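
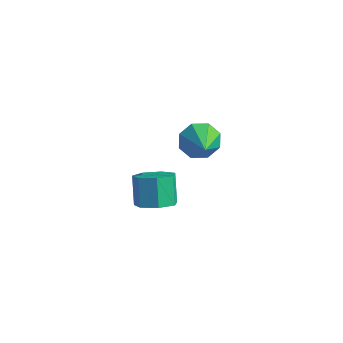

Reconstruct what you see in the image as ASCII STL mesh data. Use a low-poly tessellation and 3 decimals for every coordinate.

solid 
facet normal -0.602 0.630 -0.491
outer loop
vertex 0.558 1.331 3.473
vertex -0.016 0.59 3.225
vertex 0.022 1.208 3.972
endloop
endfacet
facet normal 0.588 0.366 0.722
outer loop
vertex 0.558 1.331 3.473
vertex 0.022 1.208 3.972
vertex 0.976 -0.45 4.035
endloop
endfacet
facet normal -0.602 0.630 -0.491
outer loop
vertex 0.022 1.208 3.972
vertex -0.016 0.59 3.225
vertex -0.537 0.722 4.033
endloop
endfacet
facet normal 0.051 0.067 0.996
outer loop
vertex 0.022 1.208 3.972
vertex -0.537 0.722 4.033
vertex 0.976 -0.45 4.035
endloop
endfacet
facet normal -0.601 0.630 -0.491
outer loop
vertex -0.537 0.722 4.033
vertex -0.016 0.59 3.225
vertex -0.79 0.159 3.62
endloop
endfacet
facet normal -0.348 -0.448 0.824
outer loop
vertex -0.537 0.722 4.033
vertex -0.79 0.159 3.62
vertex 0.976 -0.45 4.035
endloop
endfacet
facet normal -0.601 0.630 -0.491
outer loop
vertex -0.79 0.159 3.62
vertex -0.016 0.59 3.225
vertex -0.59 -0.152 2.976
endloop
endfacet
facet normal -0.374 -0.875 0.307
outer loop
vertex -0.79 0.159 3.62
vertex -0.59 -0.152 2.976
vertex 0.976 -0.45 4.035
endloop
endfacet
facet normal -0.602 0.630 -0.491
outer loop
vertex -0.59 -0.152 2.976
vertex -0.016 0.59 3.225
vertex -0.054 -0.028 2.478
endloop
endfacet
facet normal -0.012 -0.967 -0.254
outer loop
vertex -0.59 -0.152 2.976
vertex -0.054 -0.028 2.478
vertex 0.976 -0.45 4.035
endloop
endfacet
facet normal -0.601 0.630 -0.491
outer loop
vertex -0.054 -0.028 2.478
vertex -0.016 0.59 3.225
vertex 0.504 0.457 2.417
endloop
endfacet
facet normal 0.524 -0.669 -0.528
outer loop
vertex -0.054 -0.028 2.478
vertex 0.504 0.457 2.417
vertex 0.976 -0.45 4.035
endloop
endfacet
facet normal -0.602 0.630 -0.491
outer loop
vertex 0.504 0.457 2.417
vertex -0.016 0.59 3.225
vertex 0.758 1.021 2.829
endloop
endfacet
facet normal 0.922 -0.155 -0.356
outer loop
vertex 0.504 0.457 2.417
vertex 0.758 1.021 2.829
vertex 0.976 -0.45 4.035
endloop
endfacet
facet normal -0.602 0.630 -0.490
outer loop
vertex 0.758 1.021 2.829
vertex -0.016 0.59 3.225
vertex 0.558 1.331 3.473
endloop
endfacet
facet normal 0.948 0.274 0.163
outer loop
vertex 0.758 1.021 2.829
vertex 0.558 1.331 3.473
vertex 0.976 -0.45 4.035
endloop
endfacet
facet normal 0.392 -0.465 -0.794
outer loop
vertex -1.639 1.207 -3.01
vertex -2.242 0.414 -2.843
vertex -2.418 1.232 -3.409
endloop
endfacet
facet normal 0.235 0.885 -0.403
outer loop
vertex -1.639 1.207 -3.01
vertex -2.418 1.232 -3.409
vertex -2.254 1.938 -1.764
endloop
endfacet
facet normal 0.235 0.884 -0.403
outer loop
vertex -2.254 1.938 -1.764
vertex -2.418 1.232 -3.409
vertex -3.034 1.963 -2.164
endloop
endfacet
facet normal -0.392 0.466 0.793
outer loop
vertex -2.254 1.938 -1.764
vertex -3.034 1.963 -2.164
vertex -2.858 1.146 -1.597
endloop
endfacet
facet normal 0.393 -0.465 -0.794
outer loop
vertex -2.418 1.232 -3.409
vertex -2.242 0.414 -2.843
vertex -3.065 0.641 -3.383
endloop
endfacet
facet normal -0.549 0.574 -0.608
outer loop
vertex -2.418 1.232 -3.409
vertex -3.065 0.641 -3.383
vertex -3.034 1.963 -2.164
endloop
endfacet
facet normal -0.549 0.573 -0.608
outer loop
vertex -3.034 1.963 -2.164
vertex -3.065 0.641 -3.383
vertex -3.681 1.372 -2.137
endloop
endfacet
facet normal -0.392 0.466 0.793
outer loop
vertex -3.034 1.963 -2.164
vertex -3.681 1.372 -2.137
vertex -2.858 1.146 -1.597
endloop
endfacet
facet normal 0.392 -0.466 -0.793
outer loop
vertex -3.065 0.641 -3.383
vertex -2.242 0.414 -2.843
vertex -3.092 -0.12 -2.949
endloop
endfacet
facet normal -0.919 -0.170 -0.355
outer loop
vertex -3.065 0.641 -3.383
vertex -3.092 -0.12 -2.949
vertex -3.681 1.372 -2.137
endloop
endfacet
facet normal -0.919 -0.170 -0.355
outer loop
vertex -3.681 1.372 -2.137
vertex -3.092 -0.12 -2.949
vertex -3.708 0.611 -1.704
endloop
endfacet
facet normal -0.393 0.465 0.793
outer loop
vertex -3.681 1.372 -2.137
vertex -3.708 0.611 -1.704
vertex -2.858 1.146 -1.597
endloop
endfacet
facet normal 0.392 -0.466 -0.794
outer loop
vertex -3.092 -0.12 -2.949
vertex -2.242 0.414 -2.843
vertex -2.479 -0.479 -2.436
endloop
endfacet
facet normal -0.598 -0.785 0.165
outer loop
vertex -3.092 -0.12 -2.949
vertex -2.479 -0.479 -2.436
vertex -3.708 0.611 -1.704
endloop
endfacet
facet normal -0.598 -0.785 0.165
outer loop
vertex -3.708 0.611 -1.704
vertex -2.479 -0.479 -2.436
vertex -3.095 0.252 -1.19
endloop
endfacet
facet normal -0.393 0.465 0.793
outer loop
vertex -3.708 0.611 -1.704
vertex -3.095 0.252 -1.19
vertex -2.858 1.146 -1.597
endloop
endfacet
facet normal 0.392 -0.466 -0.793
outer loop
vertex -2.479 -0.479 -2.436
vertex -2.242 0.414 -2.843
vertex -1.688 -0.165 -2.229
endloop
endfacet
facet normal 0.174 -0.809 0.561
outer loop
vertex -2.479 -0.479 -2.436
vertex -1.688 -0.165 -2.229
vertex -3.095 0.252 -1.19
endloop
endfacet
facet normal 0.174 -0.809 0.561
outer loop
vertex -3.095 0.252 -1.19
vertex -1.688 -0.165 -2.229
vertex -2.303 0.566 -0.983
endloop
endfacet
facet normal -0.392 0.465 0.794
outer loop
vertex -3.095 0.252 -1.19
vertex -2.303 0.566 -0.983
vertex -2.858 1.146 -1.597
endloop
endfacet
facet normal 0.393 -0.465 -0.793
outer loop
vertex -1.688 -0.165 -2.229
vertex -2.242 0.414 -2.843
vertex -1.314 0.585 -2.484
endloop
endfacet
facet normal 0.815 -0.225 0.534
outer loop
vertex -1.688 -0.165 -2.229
vertex -1.314 0.585 -2.484
vertex -2.303 0.566 -0.983
endloop
endfacet
facet normal 0.815 -0.224 0.534
outer loop
vertex -2.303 0.566 -0.983
vertex -1.314 0.585 -2.484
vertex -1.929 1.316 -1.239
endloop
endfacet
facet normal -0.391 0.466 0.794
outer loop
vertex -2.303 0.566 -0.983
vertex -1.929 1.316 -1.239
vertex -2.858 1.146 -1.597
endloop
endfacet
facet normal 0.393 -0.466 -0.793
outer loop
vertex -1.314 0.585 -2.484
vertex -2.242 0.414 -2.843
vertex -1.639 1.207 -3.01
endloop
endfacet
facet normal 0.842 0.529 0.105
outer loop
vertex -1.314 0.585 -2.484
vertex -1.639 1.207 -3.01
vertex -1.929 1.316 -1.239
endloop
endfacet
facet normal 0.842 0.529 0.105
outer loop
vertex -1.929 1.316 -1.239
vertex -1.639 1.207 -3.01
vertex -2.254 1.938 -1.764
endloop
endfacet
facet normal -0.391 0.466 0.794
outer loop
vertex -1.929 1.316 -1.239
vertex -2.254 1.938 -1.764
vertex -2.858 1.146 -1.597
endloop
endfacet

endsolid


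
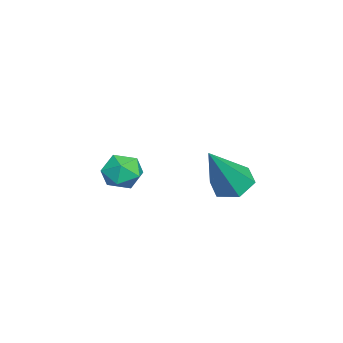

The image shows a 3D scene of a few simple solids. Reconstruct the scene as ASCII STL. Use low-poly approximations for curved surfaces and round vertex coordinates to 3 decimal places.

solid 
facet normal -0.567 0.113 0.816
outer loop
vertex -0.849 -0.833 -2.645
vertex -0.376 -1.136 -2.274
vertex -0.362 -0.469 -2.357
endloop
endfacet
facet normal -0.685 0.640 0.349
outer loop
vertex -0.849 -0.833 -2.645
vertex -0.362 -0.469 -2.357
vertex -0.556 -0.333 -2.987
endloop
endfacet
facet normal -0.900 0.345 -0.267
outer loop
vertex -0.849 -0.833 -2.645
vertex -0.556 -0.333 -2.987
vertex -0.689 -0.917 -3.294
endloop
endfacet
facet normal -0.914 -0.363 -0.178
outer loop
vertex -0.849 -0.833 -2.645
vertex -0.689 -0.917 -3.294
vertex -0.578 -1.413 -2.853
endloop
endfacet
facet normal -0.709 -0.507 0.490
outer loop
vertex -0.849 -0.833 -2.645
vertex -0.578 -1.413 -2.853
vertex -0.376 -1.136 -2.274
endloop
endfacet
facet normal -0.065 0.971 0.230
outer loop
vertex -0.556 -0.333 -2.987
vertex -0.362 -0.469 -2.357
vertex 0.098 -0.327 -2.827
endloop
endfacet
facet normal 0.124 0.120 0.985
outer loop
vertex -0.362 -0.469 -2.357
vertex -0.376 -1.136 -2.274
vertex 0.209 -0.823 -2.386
endloop
endfacet
facet normal -0.104 -0.883 0.459
outer loop
vertex -0.376 -1.136 -2.274
vertex -0.578 -1.413 -2.853
vertex 0.076 -1.407 -2.693
endloop
endfacet
facet normal -0.435 -0.651 -0.622
outer loop
vertex -0.578 -1.413 -2.853
vertex -0.689 -0.917 -3.294
vertex -0.118 -1.271 -3.323
endloop
endfacet
facet normal -0.412 0.496 -0.765
outer loop
vertex -0.689 -0.917 -3.294
vertex -0.556 -0.333 -2.987
vertex -0.104 -0.604 -3.406
endloop
endfacet
facet normal 0.914 0.363 0.178
outer loop
vertex 0.369 -0.907 -3.035
vertex 0.098 -0.327 -2.827
vertex 0.209 -0.823 -2.386
endloop
endfacet
facet normal 0.900 -0.345 0.267
outer loop
vertex 0.369 -0.907 -3.035
vertex 0.209 -0.823 -2.386
vertex 0.076 -1.407 -2.693
endloop
endfacet
facet normal 0.685 -0.640 -0.349
outer loop
vertex 0.369 -0.907 -3.035
vertex 0.076 -1.407 -2.693
vertex -0.118 -1.271 -3.323
endloop
endfacet
facet normal 0.567 -0.113 -0.816
outer loop
vertex 0.369 -0.907 -3.035
vertex -0.118 -1.271 -3.323
vertex -0.104 -0.604 -3.406
endloop
endfacet
facet normal 0.709 0.507 -0.490
outer loop
vertex 0.369 -0.907 -3.035
vertex -0.104 -0.604 -3.406
vertex 0.098 -0.327 -2.827
endloop
endfacet
facet normal 0.435 0.651 0.622
outer loop
vertex 0.209 -0.823 -2.386
vertex 0.098 -0.327 -2.827
vertex -0.362 -0.469 -2.357
endloop
endfacet
facet normal 0.412 -0.496 0.765
outer loop
vertex 0.076 -1.407 -2.693
vertex 0.209 -0.823 -2.386
vertex -0.376 -1.136 -2.274
endloop
endfacet
facet normal 0.065 -0.971 -0.230
outer loop
vertex -0.118 -1.271 -3.323
vertex 0.076 -1.407 -2.693
vertex -0.578 -1.413 -2.853
endloop
endfacet
facet normal -0.124 -0.120 -0.985
outer loop
vertex -0.104 -0.604 -3.406
vertex -0.118 -1.271 -3.323
vertex -0.689 -0.917 -3.294
endloop
endfacet
facet normal 0.104 0.883 -0.459
outer loop
vertex 0.098 -0.327 -2.827
vertex -0.104 -0.604 -3.406
vertex -0.556 -0.333 -2.987
endloop
endfacet
facet normal -0.507 0.291 -0.812
outer loop
vertex 2.582 2.662 -2.15
vertex 2.044 2.422 -1.9
vertex 2.207 3.03 -1.784
endloop
endfacet
facet normal 0.754 0.645 0.123
outer loop
vertex 2.582 2.662 -2.15
vertex 2.207 3.03 -1.784
vertex 2.956 1.898 -0.44
endloop
endfacet
facet normal -0.507 0.291 -0.812
outer loop
vertex 2.207 3.03 -1.784
vertex 2.044 2.422 -1.9
vertex 1.669 2.79 -1.534
endloop
endfacet
facet normal -0.033 0.755 0.654
outer loop
vertex 2.207 3.03 -1.784
vertex 1.669 2.79 -1.534
vertex 2.956 1.898 -0.44
endloop
endfacet
facet normal -0.506 0.291 -0.812
outer loop
vertex 1.669 2.79 -1.534
vertex 2.044 2.422 -1.9
vertex 1.505 2.182 -1.65
endloop
endfacet
facet normal -0.637 0.025 0.770
outer loop
vertex 1.669 2.79 -1.534
vertex 1.505 2.182 -1.65
vertex 2.956 1.898 -0.44
endloop
endfacet
facet normal -0.506 0.291 -0.812
outer loop
vertex 1.505 2.182 -1.65
vertex 2.044 2.422 -1.9
vertex 1.88 1.814 -2.016
endloop
endfacet
facet normal -0.455 -0.817 0.354
outer loop
vertex 1.505 2.182 -1.65
vertex 1.88 1.814 -2.016
vertex 2.956 1.898 -0.44
endloop
endfacet
facet normal -0.507 0.292 -0.811
outer loop
vertex 1.88 1.814 -2.016
vertex 2.044 2.422 -1.9
vertex 2.418 2.054 -2.266
endloop
endfacet
facet normal 0.331 -0.927 -0.177
outer loop
vertex 1.88 1.814 -2.016
vertex 2.418 2.054 -2.266
vertex 2.956 1.898 -0.44
endloop
endfacet
facet normal -0.507 0.292 -0.811
outer loop
vertex 2.418 2.054 -2.266
vertex 2.044 2.422 -1.9
vertex 2.582 2.662 -2.15
endloop
endfacet
facet normal 0.936 -0.197 -0.293
outer loop
vertex 2.418 2.054 -2.266
vertex 2.582 2.662 -2.15
vertex 2.956 1.898 -0.44
endloop
endfacet

endsolid


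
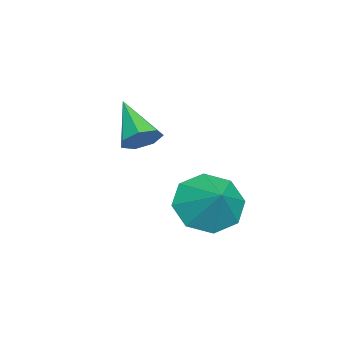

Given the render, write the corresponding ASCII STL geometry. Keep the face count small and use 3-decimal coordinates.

solid 
facet normal -0.647 -0.429 -0.631
outer loop
vertex 0.14 2.737 -1.001
vertex -0.575 3.131 -0.536
vertex -0.035 3.384 -1.262
endloop
endfacet
facet normal 0.966 0.192 -0.171
outer loop
vertex 0.14 2.737 -1.001
vertex -0.035 3.384 -1.262
vertex 0.175 3.629 0.196
endloop
endfacet
facet normal -0.647 -0.429 -0.631
outer loop
vertex -0.035 3.384 -1.262
vertex -0.575 3.131 -0.536
vertex -0.526 3.883 -1.098
endloop
endfacet
facet normal 0.660 0.720 -0.216
outer loop
vertex -0.035 3.384 -1.262
vertex -0.526 3.883 -1.098
vertex 0.175 3.629 0.196
endloop
endfacet
facet normal -0.647 -0.429 -0.630
outer loop
vertex -0.526 3.883 -1.098
vertex -0.575 3.131 -0.536
vertex -1.046 3.942 -0.604
endloop
endfacet
facet normal 0.194 0.977 0.087
outer loop
vertex -0.526 3.883 -1.098
vertex -1.046 3.942 -0.604
vertex 0.175 3.629 0.196
endloop
endfacet
facet normal -0.647 -0.429 -0.630
outer loop
vertex -1.046 3.942 -0.604
vertex -0.575 3.131 -0.536
vertex -1.29 3.526 -0.07
endloop
endfacet
facet normal -0.159 0.813 0.561
outer loop
vertex -1.046 3.942 -0.604
vertex -1.29 3.526 -0.07
vertex 0.175 3.629 0.196
endloop
endfacet
facet normal -0.647 -0.429 -0.630
outer loop
vertex -1.29 3.526 -0.07
vertex -0.575 3.131 -0.536
vertex -1.115 2.878 0.191
endloop
endfacet
facet normal -0.191 0.322 0.927
outer loop
vertex -1.29 3.526 -0.07
vertex -1.115 2.878 0.191
vertex 0.175 3.629 0.196
endloop
endfacet
facet normal -0.647 -0.429 -0.630
outer loop
vertex -1.115 2.878 0.191
vertex -0.575 3.131 -0.536
vertex -0.624 2.379 0.026
endloop
endfacet
facet normal 0.117 -0.207 0.971
outer loop
vertex -1.115 2.878 0.191
vertex -0.624 2.379 0.026
vertex 0.175 3.629 0.196
endloop
endfacet
facet normal -0.646 -0.429 -0.631
outer loop
vertex -0.624 2.379 0.026
vertex -0.575 3.131 -0.536
vertex -0.104 2.321 -0.467
endloop
endfacet
facet normal 0.582 -0.463 0.668
outer loop
vertex -0.624 2.379 0.026
vertex -0.104 2.321 -0.467
vertex 0.175 3.629 0.196
endloop
endfacet
facet normal -0.647 -0.430 -0.630
outer loop
vertex -0.104 2.321 -0.467
vertex -0.575 3.131 -0.536
vertex 0.14 2.737 -1.001
endloop
endfacet
facet normal 0.934 -0.298 0.195
outer loop
vertex -0.104 2.321 -0.467
vertex 0.14 2.737 -1.001
vertex 0.175 3.629 0.196
endloop
endfacet
facet normal 0.634 0.505 -0.586
outer loop
vertex -2.631 0.397 0.334
vertex -3.068 0.783 0.194
vertex -2.674 0.812 0.645
endloop
endfacet
facet normal 0.512 -0.480 0.712
outer loop
vertex -2.631 0.397 0.334
vertex -2.674 0.812 0.645
vertex -4.032 0.017 1.086
endloop
endfacet
facet normal 0.635 0.503 -0.587
outer loop
vertex -2.674 0.812 0.645
vertex -3.068 0.783 0.194
vertex -3.013 1.206 0.616
endloop
endfacet
facet normal 0.179 0.225 0.958
outer loop
vertex -2.674 0.812 0.645
vertex -3.013 1.206 0.616
vertex -4.032 0.017 1.086
endloop
endfacet
facet normal 0.633 0.504 -0.588
outer loop
vertex -3.013 1.206 0.616
vertex -3.068 0.783 0.194
vertex -3.394 1.281 0.27
endloop
endfacet
facet normal -0.448 0.633 0.631
outer loop
vertex -3.013 1.206 0.616
vertex -3.394 1.281 0.27
vertex -4.032 0.017 1.086
endloop
endfacet
facet normal 0.633 0.504 -0.587
outer loop
vertex -3.394 1.281 0.27
vertex -3.068 0.783 0.194
vertex -3.53 0.981 -0.134
endloop
endfacet
facet normal -0.898 0.439 -0.023
outer loop
vertex -3.394 1.281 0.27
vertex -3.53 0.981 -0.134
vertex -4.032 0.017 1.086
endloop
endfacet
facet normal 0.633 0.504 -0.587
outer loop
vertex -3.53 0.981 -0.134
vertex -3.068 0.783 0.194
vertex -3.318 0.532 -0.291
endloop
endfacet
facet normal -0.832 -0.214 -0.512
outer loop
vertex -3.53 0.981 -0.134
vertex -3.318 0.532 -0.291
vertex -4.032 0.017 1.086
endloop
endfacet
facet normal 0.634 0.503 -0.587
outer loop
vertex -3.318 0.532 -0.291
vertex -3.068 0.783 0.194
vertex -2.918 0.272 -0.082
endloop
endfacet
facet normal -0.298 -0.833 -0.466
outer loop
vertex -3.318 0.532 -0.291
vertex -2.918 0.272 -0.082
vertex -4.032 0.017 1.086
endloop
endfacet
facet normal 0.633 0.503 -0.588
outer loop
vertex -2.918 0.272 -0.082
vertex -3.068 0.783 0.194
vertex -2.631 0.397 0.334
endloop
endfacet
facet normal 0.300 -0.951 0.079
outer loop
vertex -2.918 0.272 -0.082
vertex -2.631 0.397 0.334
vertex -4.032 0.017 1.086
endloop
endfacet

endsolid


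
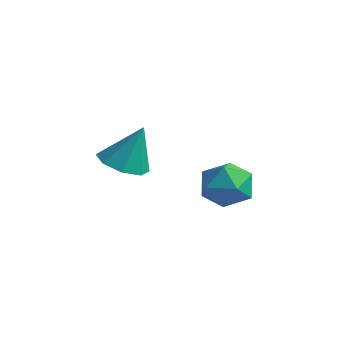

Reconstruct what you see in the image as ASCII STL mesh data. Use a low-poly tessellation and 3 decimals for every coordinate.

solid 
facet normal -0.258 -0.308 -0.916
outer loop
vertex 1.413 -1.602 -1.304
vertex 0.428 -1.529 -1.051
vertex 1.116 -0.896 -1.458
endloop
endfacet
facet normal 0.910 0.404 0.098
outer loop
vertex 1.413 -1.602 -1.304
vertex 1.116 -0.896 -1.458
vertex 0.912 -0.951 0.671
endloop
endfacet
facet normal -0.258 -0.308 -0.916
outer loop
vertex 1.116 -0.896 -1.458
vertex 0.428 -1.529 -1.051
vertex 0.415 -0.562 -1.373
endloop
endfacet
facet normal 0.436 0.898 0.065
outer loop
vertex 1.116 -0.896 -1.458
vertex 0.415 -0.562 -1.373
vertex 0.912 -0.951 0.671
endloop
endfacet
facet normal -0.259 -0.308 -0.915
outer loop
vertex 0.415 -0.562 -1.373
vertex 0.428 -1.529 -1.051
vertex -0.278 -0.794 -1.099
endloop
endfacet
facet normal -0.224 0.946 0.234
outer loop
vertex 0.415 -0.562 -1.373
vertex -0.278 -0.794 -1.099
vertex 0.912 -0.951 0.671
endloop
endfacet
facet normal -0.258 -0.308 -0.916
outer loop
vertex -0.278 -0.794 -1.099
vertex 0.428 -1.529 -1.051
vertex -0.558 -1.457 -0.797
endloop
endfacet
facet normal -0.686 0.521 0.508
outer loop
vertex -0.278 -0.794 -1.099
vertex -0.558 -1.457 -0.797
vertex 0.912 -0.951 0.671
endloop
endfacet
facet normal -0.258 -0.307 -0.916
outer loop
vertex -0.558 -1.457 -0.797
vertex 0.428 -1.529 -1.051
vertex -0.261 -2.163 -0.644
endloop
endfacet
facet normal -0.678 -0.129 0.723
outer loop
vertex -0.558 -1.457 -0.797
vertex -0.261 -2.163 -0.644
vertex 0.912 -0.951 0.671
endloop
endfacet
facet normal -0.258 -0.308 -0.916
outer loop
vertex -0.261 -2.163 -0.644
vertex 0.428 -1.529 -1.051
vertex 0.44 -2.497 -0.729
endloop
endfacet
facet normal -0.205 -0.622 0.756
outer loop
vertex -0.261 -2.163 -0.644
vertex 0.44 -2.497 -0.729
vertex 0.912 -0.951 0.671
endloop
endfacet
facet normal -0.258 -0.308 -0.916
outer loop
vertex 0.44 -2.497 -0.729
vertex 0.428 -1.529 -1.051
vertex 1.133 -2.265 -1.002
endloop
endfacet
facet normal 0.455 -0.670 0.586
outer loop
vertex 0.44 -2.497 -0.729
vertex 1.133 -2.265 -1.002
vertex 0.912 -0.951 0.671
endloop
endfacet
facet normal -0.258 -0.308 -0.916
outer loop
vertex 1.133 -2.265 -1.002
vertex 0.428 -1.529 -1.051
vertex 1.413 -1.602 -1.304
endloop
endfacet
facet normal 0.918 -0.245 0.313
outer loop
vertex 1.133 -2.265 -1.002
vertex 1.413 -1.602 -1.304
vertex 0.912 -0.951 0.671
endloop
endfacet
facet normal 0.106 0.903 0.417
outer loop
vertex 1.82 3.493 -3.407
vertex 1.314 3.112 -2.452
vertex 2.451 3.032 -2.569
endloop
endfacet
facet normal 0.631 0.774 -0.049
outer loop
vertex 1.82 3.493 -3.407
vertex 2.451 3.032 -2.569
vertex 2.678 2.777 -3.663
endloop
endfacet
facet normal 0.334 0.646 -0.686
outer loop
vertex 1.82 3.493 -3.407
vertex 2.678 2.777 -3.663
vertex 1.681 2.699 -4.222
endloop
endfacet
facet normal -0.374 0.695 -0.614
outer loop
vertex 1.82 3.493 -3.407
vertex 1.681 2.699 -4.222
vertex 0.838 2.906 -3.474
endloop
endfacet
facet normal -0.515 0.854 0.068
outer loop
vertex 1.82 3.493 -3.407
vertex 0.838 2.906 -3.474
vertex 1.314 3.112 -2.452
endloop
endfacet
facet normal 0.970 0.182 0.159
outer loop
vertex 2.678 2.777 -3.663
vertex 2.451 3.032 -2.569
vertex 2.702 1.954 -2.866
endloop
endfacet
facet normal 0.121 0.390 0.913
outer loop
vertex 2.451 3.032 -2.569
vertex 1.314 3.112 -2.452
vertex 1.859 2.161 -2.118
endloop
endfacet
facet normal -0.884 0.312 0.349
outer loop
vertex 1.314 3.112 -2.452
vertex 0.838 2.906 -3.474
vertex 0.862 2.083 -2.677
endloop
endfacet
facet normal -0.655 0.055 -0.754
outer loop
vertex 0.838 2.906 -3.474
vertex 1.681 2.699 -4.222
vertex 1.089 1.828 -3.771
endloop
endfacet
facet normal 0.490 -0.025 -0.871
outer loop
vertex 1.681 2.699 -4.222
vertex 2.678 2.777 -3.663
vertex 2.226 1.748 -3.888
endloop
endfacet
facet normal 0.374 -0.695 0.614
outer loop
vertex 1.72 1.367 -2.933
vertex 2.702 1.954 -2.866
vertex 1.859 2.161 -2.118
endloop
endfacet
facet normal -0.334 -0.646 0.686
outer loop
vertex 1.72 1.367 -2.933
vertex 1.859 2.161 -2.118
vertex 0.862 2.083 -2.677
endloop
endfacet
facet normal -0.631 -0.774 0.049
outer loop
vertex 1.72 1.367 -2.933
vertex 0.862 2.083 -2.677
vertex 1.089 1.828 -3.771
endloop
endfacet
facet normal -0.106 -0.903 -0.417
outer loop
vertex 1.72 1.367 -2.933
vertex 1.089 1.828 -3.771
vertex 2.226 1.748 -3.888
endloop
endfacet
facet normal 0.515 -0.854 -0.068
outer loop
vertex 1.72 1.367 -2.933
vertex 2.226 1.748 -3.888
vertex 2.702 1.954 -2.866
endloop
endfacet
facet normal 0.655 -0.055 0.754
outer loop
vertex 1.859 2.161 -2.118
vertex 2.702 1.954 -2.866
vertex 2.451 3.032 -2.569
endloop
endfacet
facet normal -0.490 0.025 0.871
outer loop
vertex 0.862 2.083 -2.677
vertex 1.859 2.161 -2.118
vertex 1.314 3.112 -2.452
endloop
endfacet
facet normal -0.970 -0.182 -0.159
outer loop
vertex 1.089 1.828 -3.771
vertex 0.862 2.083 -2.677
vertex 0.838 2.906 -3.474
endloop
endfacet
facet normal -0.121 -0.390 -0.913
outer loop
vertex 2.226 1.748 -3.888
vertex 1.089 1.828 -3.771
vertex 1.681 2.699 -4.222
endloop
endfacet
facet normal 0.884 -0.312 -0.349
outer loop
vertex 2.702 1.954 -2.866
vertex 2.226 1.748 -3.888
vertex 2.678 2.777 -3.663
endloop
endfacet

endsolid


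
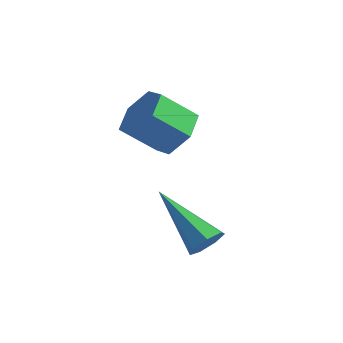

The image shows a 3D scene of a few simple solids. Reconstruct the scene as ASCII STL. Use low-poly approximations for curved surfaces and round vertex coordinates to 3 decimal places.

solid 
facet normal 0.855 -0.180 -0.487
outer loop
vertex -0.503 1.097 -3.476
vertex -0.681 1.375 -3.891
vertex -0.406 1.547 -3.472
endloop
endfacet
facet normal 0.255 -0.064 0.965
outer loop
vertex -0.503 1.097 -3.476
vertex -0.406 1.547 -3.472
vertex -2.339 1.725 -2.949
endloop
endfacet
facet normal 0.855 -0.183 -0.486
outer loop
vertex -0.406 1.547 -3.472
vertex -0.681 1.375 -3.891
vertex -0.515 1.867 -3.784
endloop
endfacet
facet normal 0.243 0.718 0.652
outer loop
vertex -0.406 1.547 -3.472
vertex -0.515 1.867 -3.784
vertex -2.339 1.725 -2.949
endloop
endfacet
facet normal 0.854 -0.182 -0.487
outer loop
vertex -0.515 1.867 -3.784
vertex -0.681 1.375 -3.891
vertex -0.749 1.817 -4.176
endloop
endfacet
facet normal -0.106 0.992 -0.063
outer loop
vertex -0.515 1.867 -3.784
vertex -0.749 1.817 -4.176
vertex -2.339 1.725 -2.949
endloop
endfacet
facet normal 0.856 -0.181 -0.484
outer loop
vertex -0.749 1.817 -4.176
vertex -0.681 1.375 -3.891
vertex -0.931 1.434 -4.355
endloop
endfacet
facet normal -0.529 0.552 -0.644
outer loop
vertex -0.749 1.817 -4.176
vertex -0.931 1.434 -4.355
vertex -2.339 1.725 -2.949
endloop
endfacet
facet normal 0.856 -0.182 -0.484
outer loop
vertex -0.931 1.434 -4.355
vertex -0.681 1.375 -3.891
vertex -0.925 1.007 -4.184
endloop
endfacet
facet normal -0.708 -0.271 -0.652
outer loop
vertex -0.931 1.434 -4.355
vertex -0.925 1.007 -4.184
vertex -2.339 1.725 -2.949
endloop
endfacet
facet normal 0.855 -0.180 -0.487
outer loop
vertex -0.925 1.007 -4.184
vertex -0.681 1.375 -3.891
vertex -0.734 0.857 -3.793
endloop
endfacet
facet normal -0.507 -0.858 -0.082
outer loop
vertex -0.925 1.007 -4.184
vertex -0.734 0.857 -3.793
vertex -2.339 1.725 -2.949
endloop
endfacet
facet normal 0.855 -0.180 -0.487
outer loop
vertex -0.734 0.857 -3.793
vertex -0.681 1.375 -3.891
vertex -0.503 1.097 -3.476
endloop
endfacet
facet normal -0.079 -0.766 0.638
outer loop
vertex -0.734 0.857 -3.793
vertex -0.503 1.097 -3.476
vertex -2.339 1.725 -2.949
endloop
endfacet
facet normal 0.596 0.464 -0.655
outer loop
vertex -2.292 3.345 -1.1
vertex -2.68 3.001 -1.697
vertex -2.921 3.701 -1.42
endloop
endfacet
facet normal 0.107 0.763 0.638
outer loop
vertex -2.292 3.345 -1.1
vertex -2.921 3.701 -1.42
vertex -3.012 2.783 -0.307
endloop
endfacet
facet normal 0.107 0.763 0.638
outer loop
vertex -3.012 2.783 -0.307
vertex -2.921 3.701 -1.42
vertex -3.641 3.138 -0.626
endloop
endfacet
facet normal -0.595 -0.465 0.656
outer loop
vertex -3.012 2.783 -0.307
vertex -3.641 3.138 -0.626
vertex -3.4 2.439 -0.903
endloop
endfacet
facet normal 0.595 0.464 -0.656
outer loop
vertex -2.921 3.701 -1.42
vertex -2.68 3.001 -1.697
vertex -3.309 3.357 -2.016
endloop
endfacet
facet normal -0.636 0.771 -0.031
outer loop
vertex -2.921 3.701 -1.42
vertex -3.309 3.357 -2.016
vertex -3.641 3.138 -0.626
endloop
endfacet
facet normal -0.636 0.772 -0.030
outer loop
vertex -3.641 3.138 -0.626
vertex -3.309 3.357 -2.016
vertex -4.029 2.795 -1.223
endloop
endfacet
facet normal -0.596 -0.465 0.655
outer loop
vertex -3.641 3.138 -0.626
vertex -4.029 2.795 -1.223
vertex -3.4 2.439 -0.903
endloop
endfacet
facet normal 0.595 0.464 -0.656
outer loop
vertex -3.309 3.357 -2.016
vertex -2.68 3.001 -1.697
vertex -3.068 2.657 -2.293
endloop
endfacet
facet normal -0.743 0.009 -0.669
outer loop
vertex -3.309 3.357 -2.016
vertex -3.068 2.657 -2.293
vertex -4.029 2.795 -1.223
endloop
endfacet
facet normal -0.743 0.009 -0.669
outer loop
vertex -4.029 2.795 -1.223
vertex -3.068 2.657 -2.293
vertex -3.788 2.095 -1.5
endloop
endfacet
facet normal -0.596 -0.464 0.655
outer loop
vertex -4.029 2.795 -1.223
vertex -3.788 2.095 -1.5
vertex -3.4 2.439 -0.903
endloop
endfacet
facet normal 0.595 0.465 -0.656
outer loop
vertex -3.068 2.657 -2.293
vertex -2.68 3.001 -1.697
vertex -2.439 2.302 -1.974
endloop
endfacet
facet normal -0.107 -0.763 -0.638
outer loop
vertex -3.068 2.657 -2.293
vertex -2.439 2.302 -1.974
vertex -3.788 2.095 -1.5
endloop
endfacet
facet normal -0.107 -0.763 -0.638
outer loop
vertex -3.788 2.095 -1.5
vertex -2.439 2.302 -1.974
vertex -3.159 1.739 -1.18
endloop
endfacet
facet normal -0.596 -0.464 0.655
outer loop
vertex -3.788 2.095 -1.5
vertex -3.159 1.739 -1.18
vertex -3.4 2.439 -0.903
endloop
endfacet
facet normal 0.596 0.465 -0.655
outer loop
vertex -2.439 2.302 -1.974
vertex -2.68 3.001 -1.697
vertex -2.051 2.645 -1.377
endloop
endfacet
facet normal 0.636 -0.771 0.030
outer loop
vertex -2.439 2.302 -1.974
vertex -2.051 2.645 -1.377
vertex -3.159 1.739 -1.18
endloop
endfacet
facet normal 0.636 -0.771 0.031
outer loop
vertex -3.159 1.739 -1.18
vertex -2.051 2.645 -1.377
vertex -2.771 2.083 -0.584
endloop
endfacet
facet normal -0.595 -0.464 0.656
outer loop
vertex -3.159 1.739 -1.18
vertex -2.771 2.083 -0.584
vertex -3.4 2.439 -0.903
endloop
endfacet
facet normal 0.596 0.464 -0.655
outer loop
vertex -2.051 2.645 -1.377
vertex -2.68 3.001 -1.697
vertex -2.292 3.345 -1.1
endloop
endfacet
facet normal 0.743 -0.009 0.669
outer loop
vertex -2.051 2.645 -1.377
vertex -2.292 3.345 -1.1
vertex -2.771 2.083 -0.584
endloop
endfacet
facet normal 0.743 -0.009 0.669
outer loop
vertex -2.771 2.083 -0.584
vertex -2.292 3.345 -1.1
vertex -3.012 2.783 -0.307
endloop
endfacet
facet normal -0.595 -0.464 0.656
outer loop
vertex -2.771 2.083 -0.584
vertex -3.012 2.783 -0.307
vertex -3.4 2.439 -0.903
endloop
endfacet

endsolid


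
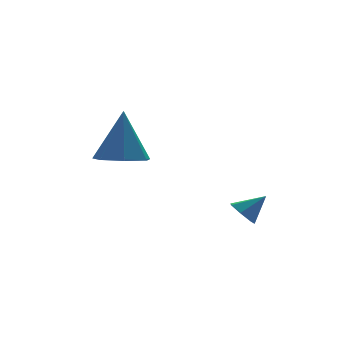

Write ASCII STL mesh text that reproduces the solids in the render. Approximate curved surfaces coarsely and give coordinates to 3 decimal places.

solid 
facet normal -0.731 0.170 -0.661
outer loop
vertex 0.513 -0.472 -1.095
vertex 0.127 -0.7 -0.727
vertex 0.299 -0.148 -0.775
endloop
endfacet
facet normal 0.804 0.591 -0.061
outer loop
vertex 0.513 -0.472 -1.095
vertex 0.299 -0.148 -0.775
vertex 0.893 -0.88 -0.033
endloop
endfacet
facet normal -0.731 0.170 -0.661
outer loop
vertex 0.299 -0.148 -0.775
vertex 0.127 -0.7 -0.727
vertex -0.044 -0.239 -0.419
endloop
endfacet
facet normal 0.328 0.790 0.518
outer loop
vertex 0.299 -0.148 -0.775
vertex -0.044 -0.239 -0.419
vertex 0.893 -0.88 -0.033
endloop
endfacet
facet normal -0.730 0.171 -0.662
outer loop
vertex -0.044 -0.239 -0.419
vertex 0.127 -0.7 -0.727
vertex -0.259 -0.677 -0.295
endloop
endfacet
facet normal -0.152 0.338 0.929
outer loop
vertex -0.044 -0.239 -0.419
vertex -0.259 -0.677 -0.295
vertex 0.893 -0.88 -0.033
endloop
endfacet
facet normal -0.730 0.173 -0.661
outer loop
vertex -0.259 -0.677 -0.295
vertex 0.127 -0.7 -0.727
vertex -0.184 -1.132 -0.497
endloop
endfacet
facet normal -0.271 -0.428 0.862
outer loop
vertex -0.259 -0.677 -0.295
vertex -0.184 -1.132 -0.497
vertex 0.893 -0.88 -0.033
endloop
endfacet
facet normal -0.729 0.172 -0.662
outer loop
vertex -0.184 -1.132 -0.497
vertex 0.127 -0.7 -0.727
vertex 0.126 -1.262 -0.872
endloop
endfacet
facet normal 0.058 -0.927 0.369
outer loop
vertex -0.184 -1.132 -0.497
vertex 0.126 -1.262 -0.872
vertex 0.893 -0.88 -0.033
endloop
endfacet
facet normal -0.730 0.172 -0.661
outer loop
vertex 0.126 -1.262 -0.872
vertex 0.127 -0.7 -0.727
vertex 0.436 -0.968 -1.138
endloop
endfacet
facet normal 0.590 -0.787 -0.181
outer loop
vertex 0.126 -1.262 -0.872
vertex 0.436 -0.968 -1.138
vertex 0.893 -0.88 -0.033
endloop
endfacet
facet normal -0.731 0.171 -0.661
outer loop
vertex 0.436 -0.968 -1.138
vertex 0.127 -0.7 -0.727
vertex 0.513 -0.472 -1.095
endloop
endfacet
facet normal 0.921 -0.111 -0.372
outer loop
vertex 0.436 -0.968 -1.138
vertex 0.513 -0.472 -1.095
vertex 0.893 -0.88 -0.033
endloop
endfacet
facet normal -0.139 -0.220 -0.966
outer loop
vertex -1.549 3.868 0.563
vertex -2.235 3.213 0.811
vertex -2.344 4.166 0.61
endloop
endfacet
facet normal 0.355 0.924 0.145
outer loop
vertex -1.549 3.868 0.563
vertex -2.344 4.166 0.61
vertex -1.945 3.667 2.809
endloop
endfacet
facet normal -0.140 -0.220 -0.965
outer loop
vertex -2.344 4.166 0.61
vertex -2.235 3.213 0.811
vertex -3.057 3.747 0.809
endloop
endfacet
facet normal -0.430 0.861 0.273
outer loop
vertex -2.344 4.166 0.61
vertex -3.057 3.747 0.809
vertex -1.945 3.667 2.809
endloop
endfacet
facet normal -0.140 -0.219 -0.966
outer loop
vertex -3.057 3.747 0.809
vertex -2.235 3.213 0.811
vertex -3.151 2.926 1.009
endloop
endfacet
facet normal -0.850 0.215 0.481
outer loop
vertex -3.057 3.747 0.809
vertex -3.151 2.926 1.009
vertex -1.945 3.667 2.809
endloop
endfacet
facet normal -0.140 -0.219 -0.966
outer loop
vertex -3.151 2.926 1.009
vertex -2.235 3.213 0.811
vertex -2.555 2.321 1.06
endloop
endfacet
facet normal -0.589 -0.528 0.612
outer loop
vertex -3.151 2.926 1.009
vertex -2.555 2.321 1.06
vertex -1.945 3.667 2.809
endloop
endfacet
facet normal -0.140 -0.219 -0.966
outer loop
vertex -2.555 2.321 1.06
vertex -2.235 3.213 0.811
vertex -1.718 2.388 0.923
endloop
endfacet
facet normal 0.158 -0.808 0.567
outer loop
vertex -2.555 2.321 1.06
vertex -1.718 2.388 0.923
vertex -1.945 3.667 2.809
endloop
endfacet
facet normal -0.140 -0.219 -0.966
outer loop
vertex -1.718 2.388 0.923
vertex -2.235 3.213 0.811
vertex -1.271 3.076 0.702
endloop
endfacet
facet normal 0.826 -0.415 0.381
outer loop
vertex -1.718 2.388 0.923
vertex -1.271 3.076 0.702
vertex -1.945 3.667 2.809
endloop
endfacet
facet normal -0.140 -0.219 -0.966
outer loop
vertex -1.271 3.076 0.702
vertex -2.235 3.213 0.811
vertex -1.549 3.868 0.563
endloop
endfacet
facet normal 0.915 0.355 0.193
outer loop
vertex -1.271 3.076 0.702
vertex -1.549 3.868 0.563
vertex -1.945 3.667 2.809
endloop
endfacet

endsolid


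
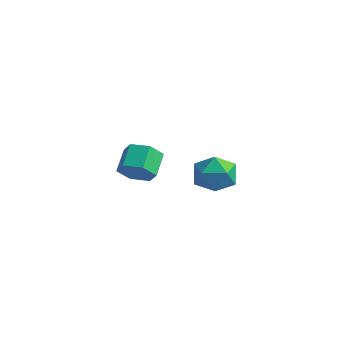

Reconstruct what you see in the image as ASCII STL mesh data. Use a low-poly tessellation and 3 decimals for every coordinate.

solid 
facet normal 0.349 -0.780 -0.519
outer loop
vertex -0.508 1.914 1.264
vertex -1.041 2.113 0.606
vertex -0.241 2.452 0.635
endloop
endfacet
facet normal 0.885 0.094 0.456
outer loop
vertex -0.508 1.914 1.264
vertex -0.241 2.452 0.635
vertex -0.946 2.889 1.913
endloop
endfacet
facet normal 0.885 0.093 0.456
outer loop
vertex -0.946 2.889 1.913
vertex -0.241 2.452 0.635
vertex -0.678 3.427 1.284
endloop
endfacet
facet normal -0.351 0.780 0.518
outer loop
vertex -0.946 2.889 1.913
vertex -0.678 3.427 1.284
vertex -1.479 3.087 1.254
endloop
endfacet
facet normal 0.349 -0.780 -0.519
outer loop
vertex -0.241 2.452 0.635
vertex -1.041 2.113 0.606
vertex -0.774 2.651 -0.023
endloop
endfacet
facet normal 0.709 0.583 -0.398
outer loop
vertex -0.241 2.452 0.635
vertex -0.774 2.651 -0.023
vertex -0.678 3.427 1.284
endloop
endfacet
facet normal 0.709 0.583 -0.398
outer loop
vertex -0.678 3.427 1.284
vertex -0.774 2.651 -0.023
vertex -1.211 3.626 0.626
endloop
endfacet
facet normal -0.350 0.779 0.519
outer loop
vertex -0.678 3.427 1.284
vertex -1.211 3.626 0.626
vertex -1.479 3.087 1.254
endloop
endfacet
facet normal 0.351 -0.780 -0.518
outer loop
vertex -0.774 2.651 -0.023
vertex -1.041 2.113 0.606
vertex -1.574 2.311 -0.053
endloop
endfacet
facet normal -0.176 0.490 -0.854
outer loop
vertex -0.774 2.651 -0.023
vertex -1.574 2.311 -0.053
vertex -1.211 3.626 0.626
endloop
endfacet
facet normal -0.176 0.490 -0.854
outer loop
vertex -1.211 3.626 0.626
vertex -1.574 2.311 -0.053
vertex -2.012 3.286 0.596
endloop
endfacet
facet normal -0.350 0.779 0.519
outer loop
vertex -1.211 3.626 0.626
vertex -2.012 3.286 0.596
vertex -1.479 3.087 1.254
endloop
endfacet
facet normal 0.351 -0.780 -0.518
outer loop
vertex -1.574 2.311 -0.053
vertex -1.041 2.113 0.606
vertex -1.842 1.773 0.576
endloop
endfacet
facet normal -0.885 -0.093 -0.457
outer loop
vertex -1.574 2.311 -0.053
vertex -1.842 1.773 0.576
vertex -2.012 3.286 0.596
endloop
endfacet
facet normal -0.885 -0.093 -0.456
outer loop
vertex -2.012 3.286 0.596
vertex -1.842 1.773 0.576
vertex -2.279 2.748 1.225
endloop
endfacet
facet normal -0.349 0.780 0.519
outer loop
vertex -2.012 3.286 0.596
vertex -2.279 2.748 1.225
vertex -1.479 3.087 1.254
endloop
endfacet
facet normal 0.350 -0.779 -0.519
outer loop
vertex -1.842 1.773 0.576
vertex -1.041 2.113 0.606
vertex -1.309 1.574 1.234
endloop
endfacet
facet normal -0.709 -0.583 0.398
outer loop
vertex -1.842 1.773 0.576
vertex -1.309 1.574 1.234
vertex -2.279 2.748 1.225
endloop
endfacet
facet normal -0.709 -0.583 0.398
outer loop
vertex -2.279 2.748 1.225
vertex -1.309 1.574 1.234
vertex -1.746 2.549 1.883
endloop
endfacet
facet normal -0.349 0.780 0.519
outer loop
vertex -2.279 2.748 1.225
vertex -1.746 2.549 1.883
vertex -1.479 3.087 1.254
endloop
endfacet
facet normal 0.350 -0.779 -0.519
outer loop
vertex -1.309 1.574 1.234
vertex -1.041 2.113 0.606
vertex -0.508 1.914 1.264
endloop
endfacet
facet normal 0.176 -0.490 0.854
outer loop
vertex -1.309 1.574 1.234
vertex -0.508 1.914 1.264
vertex -1.746 2.549 1.883
endloop
endfacet
facet normal 0.176 -0.489 0.854
outer loop
vertex -1.746 2.549 1.883
vertex -0.508 1.914 1.264
vertex -0.946 2.889 1.913
endloop
endfacet
facet normal -0.351 0.780 0.518
outer loop
vertex -1.746 2.549 1.883
vertex -0.946 2.889 1.913
vertex -1.479 3.087 1.254
endloop
endfacet
facet normal 0.527 0.238 0.816
outer loop
vertex 4.119 2.128 3.32
vertex 3.606 1.453 3.848
vertex 4.449 1.187 3.381
endloop
endfacet
facet normal 0.915 0.335 0.225
outer loop
vertex 4.119 2.128 3.32
vertex 4.449 1.187 3.381
vertex 4.485 1.673 2.509
endloop
endfacet
facet normal 0.569 0.800 -0.192
outer loop
vertex 4.119 2.128 3.32
vertex 4.485 1.673 2.509
vertex 3.665 2.239 2.437
endloop
endfacet
facet normal -0.033 0.989 0.141
outer loop
vertex 4.119 2.128 3.32
vertex 3.665 2.239 2.437
vertex 3.122 2.103 3.264
endloop
endfacet
facet normal -0.059 0.642 0.764
outer loop
vertex 4.119 2.128 3.32
vertex 3.122 2.103 3.264
vertex 3.606 1.453 3.848
endloop
endfacet
facet normal 0.950 -0.289 -0.122
outer loop
vertex 4.485 1.673 2.509
vertex 4.449 1.187 3.381
vertex 4.198 0.717 2.536
endloop
endfacet
facet normal 0.322 -0.446 0.835
outer loop
vertex 4.449 1.187 3.381
vertex 3.606 1.453 3.848
vertex 3.655 0.581 3.363
endloop
endfacet
facet normal -0.626 0.209 0.751
outer loop
vertex 3.606 1.453 3.848
vertex 3.122 2.103 3.264
vertex 2.835 1.147 3.291
endloop
endfacet
facet normal -0.583 0.771 -0.256
outer loop
vertex 3.122 2.103 3.264
vertex 3.665 2.239 2.437
vertex 2.871 1.633 2.419
endloop
endfacet
facet normal 0.390 0.464 -0.795
outer loop
vertex 3.665 2.239 2.437
vertex 4.485 1.673 2.509
vertex 3.714 1.367 1.952
endloop
endfacet
facet normal 0.033 -0.989 -0.141
outer loop
vertex 3.201 0.692 2.48
vertex 4.198 0.717 2.536
vertex 3.655 0.581 3.363
endloop
endfacet
facet normal -0.569 -0.800 0.192
outer loop
vertex 3.201 0.692 2.48
vertex 3.655 0.581 3.363
vertex 2.835 1.147 3.291
endloop
endfacet
facet normal -0.915 -0.335 -0.225
outer loop
vertex 3.201 0.692 2.48
vertex 2.835 1.147 3.291
vertex 2.871 1.633 2.419
endloop
endfacet
facet normal -0.527 -0.238 -0.816
outer loop
vertex 3.201 0.692 2.48
vertex 2.871 1.633 2.419
vertex 3.714 1.367 1.952
endloop
endfacet
facet normal 0.059 -0.642 -0.764
outer loop
vertex 3.201 0.692 2.48
vertex 3.714 1.367 1.952
vertex 4.198 0.717 2.536
endloop
endfacet
facet normal 0.583 -0.771 0.256
outer loop
vertex 3.655 0.581 3.363
vertex 4.198 0.717 2.536
vertex 4.449 1.187 3.381
endloop
endfacet
facet normal -0.390 -0.464 0.795
outer loop
vertex 2.835 1.147 3.291
vertex 3.655 0.581 3.363
vertex 3.606 1.453 3.848
endloop
endfacet
facet normal -0.950 0.289 0.122
outer loop
vertex 2.871 1.633 2.419
vertex 2.835 1.147 3.291
vertex 3.122 2.103 3.264
endloop
endfacet
facet normal -0.322 0.446 -0.835
outer loop
vertex 3.714 1.367 1.952
vertex 2.871 1.633 2.419
vertex 3.665 2.239 2.437
endloop
endfacet
facet normal 0.626 -0.209 -0.751
outer loop
vertex 4.198 0.717 2.536
vertex 3.714 1.367 1.952
vertex 4.485 1.673 2.509
endloop
endfacet

endsolid


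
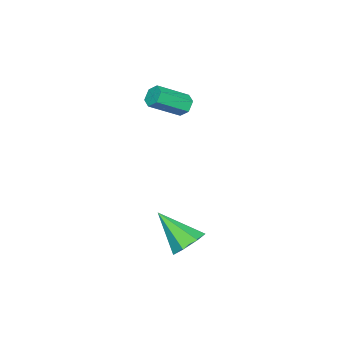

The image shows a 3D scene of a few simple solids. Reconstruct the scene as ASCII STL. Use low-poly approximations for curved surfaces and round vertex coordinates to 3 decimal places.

solid 
facet normal 0.024 0.735 -0.677
outer loop
vertex 3.238 1.576 -3.955
vertex 2.552 1.419 -4.15
vertex 2.785 1.884 -3.637
endloop
endfacet
facet normal 0.645 0.182 0.742
outer loop
vertex 3.238 1.576 -3.955
vertex 2.785 1.884 -3.637
vertex 2.508 0.141 -2.97
endloop
endfacet
facet normal 0.025 0.735 -0.678
outer loop
vertex 2.785 1.884 -3.637
vertex 2.552 1.419 -4.15
vertex 2.156 1.843 -3.705
endloop
endfacet
facet normal -0.124 0.372 0.920
outer loop
vertex 2.785 1.884 -3.637
vertex 2.156 1.843 -3.705
vertex 2.508 0.141 -2.97
endloop
endfacet
facet normal 0.025 0.735 -0.678
outer loop
vertex 2.156 1.843 -3.705
vertex 2.552 1.419 -4.15
vertex 1.826 1.482 -4.108
endloop
endfacet
facet normal -0.807 0.085 0.584
outer loop
vertex 2.156 1.843 -3.705
vertex 1.826 1.482 -4.108
vertex 2.508 0.141 -2.97
endloop
endfacet
facet normal 0.025 0.735 -0.677
outer loop
vertex 1.826 1.482 -4.108
vertex 2.552 1.419 -4.15
vertex 2.042 1.075 -4.542
endloop
endfacet
facet normal -0.888 -0.460 -0.010
outer loop
vertex 1.826 1.482 -4.108
vertex 2.042 1.075 -4.542
vertex 2.508 0.141 -2.97
endloop
endfacet
facet normal 0.025 0.735 -0.677
outer loop
vertex 2.042 1.075 -4.542
vertex 2.552 1.419 -4.15
vertex 2.642 0.927 -4.681
endloop
endfacet
facet normal -0.308 -0.855 -0.417
outer loop
vertex 2.042 1.075 -4.542
vertex 2.642 0.927 -4.681
vertex 2.508 0.141 -2.97
endloop
endfacet
facet normal 0.025 0.735 -0.677
outer loop
vertex 2.642 0.927 -4.681
vertex 2.552 1.419 -4.15
vertex 3.174 1.15 -4.419
endloop
endfacet
facet normal 0.498 -0.802 -0.329
outer loop
vertex 2.642 0.927 -4.681
vertex 3.174 1.15 -4.419
vertex 2.508 0.141 -2.97
endloop
endfacet
facet normal 0.025 0.735 -0.678
outer loop
vertex 3.174 1.15 -4.419
vertex 2.552 1.419 -4.15
vertex 3.238 1.576 -3.955
endloop
endfacet
facet normal 0.921 -0.341 0.186
outer loop
vertex 3.174 1.15 -4.419
vertex 3.238 1.576 -3.955
vertex 2.508 0.141 -2.97
endloop
endfacet
facet normal -0.674 0.529 -0.516
outer loop
vertex -1.209 -1.096 -0.285
vertex -1.508 -1.086 0.116
vertex -1.171 -0.724 0.047
endloop
endfacet
facet normal 0.735 0.408 -0.541
outer loop
vertex -1.209 -1.096 -0.285
vertex -1.171 -0.724 0.047
vertex -0.232 -1.863 0.464
endloop
endfacet
facet normal 0.735 0.407 -0.542
outer loop
vertex -0.232 -1.863 0.464
vertex -1.171 -0.724 0.047
vertex -0.194 -1.491 0.795
endloop
endfacet
facet normal 0.673 -0.529 0.517
outer loop
vertex -0.232 -1.863 0.464
vertex -0.194 -1.491 0.795
vertex -0.532 -1.854 0.864
endloop
endfacet
facet normal -0.674 0.529 -0.516
outer loop
vertex -1.171 -0.724 0.047
vertex -1.508 -1.086 0.116
vertex -1.47 -0.714 0.448
endloop
endfacet
facet normal 0.434 0.848 0.303
outer loop
vertex -1.171 -0.724 0.047
vertex -1.47 -0.714 0.448
vertex -0.194 -1.491 0.795
endloop
endfacet
facet normal 0.434 0.848 0.303
outer loop
vertex -0.194 -1.491 0.795
vertex -1.47 -0.714 0.448
vertex -0.493 -1.481 1.196
endloop
endfacet
facet normal 0.674 -0.529 0.516
outer loop
vertex -0.194 -1.491 0.795
vertex -0.493 -1.481 1.196
vertex -0.532 -1.854 0.864
endloop
endfacet
facet normal -0.673 0.530 -0.517
outer loop
vertex -1.47 -0.714 0.448
vertex -1.508 -1.086 0.116
vertex -1.808 -1.077 0.516
endloop
endfacet
facet normal -0.302 0.440 0.846
outer loop
vertex -1.47 -0.714 0.448
vertex -1.808 -1.077 0.516
vertex -0.493 -1.481 1.196
endloop
endfacet
facet normal -0.301 0.441 0.845
outer loop
vertex -0.493 -1.481 1.196
vertex -1.808 -1.077 0.516
vertex -0.831 -1.844 1.265
endloop
endfacet
facet normal 0.674 -0.529 0.516
outer loop
vertex -0.493 -1.481 1.196
vertex -0.831 -1.844 1.265
vertex -0.532 -1.854 0.864
endloop
endfacet
facet normal -0.673 0.529 -0.517
outer loop
vertex -1.808 -1.077 0.516
vertex -1.508 -1.086 0.116
vertex -1.846 -1.449 0.185
endloop
endfacet
facet normal -0.735 -0.407 0.542
outer loop
vertex -1.808 -1.077 0.516
vertex -1.846 -1.449 0.185
vertex -0.831 -1.844 1.265
endloop
endfacet
facet normal -0.735 -0.408 0.541
outer loop
vertex -0.831 -1.844 1.265
vertex -1.846 -1.449 0.185
vertex -0.869 -2.216 0.933
endloop
endfacet
facet normal 0.674 -0.529 0.516
outer loop
vertex -0.831 -1.844 1.265
vertex -0.869 -2.216 0.933
vertex -0.532 -1.854 0.864
endloop
endfacet
facet normal -0.674 0.529 -0.516
outer loop
vertex -1.846 -1.449 0.185
vertex -1.508 -1.086 0.116
vertex -1.547 -1.459 -0.216
endloop
endfacet
facet normal -0.434 -0.848 -0.303
outer loop
vertex -1.846 -1.449 0.185
vertex -1.547 -1.459 -0.216
vertex -0.869 -2.216 0.933
endloop
endfacet
facet normal -0.434 -0.848 -0.303
outer loop
vertex -0.869 -2.216 0.933
vertex -1.547 -1.459 -0.216
vertex -0.57 -2.226 0.532
endloop
endfacet
facet normal 0.674 -0.529 0.516
outer loop
vertex -0.869 -2.216 0.933
vertex -0.57 -2.226 0.532
vertex -0.532 -1.854 0.864
endloop
endfacet
facet normal -0.674 0.529 -0.516
outer loop
vertex -1.547 -1.459 -0.216
vertex -1.508 -1.086 0.116
vertex -1.209 -1.096 -0.285
endloop
endfacet
facet normal 0.301 -0.441 -0.845
outer loop
vertex -1.547 -1.459 -0.216
vertex -1.209 -1.096 -0.285
vertex -0.57 -2.226 0.532
endloop
endfacet
facet normal 0.303 -0.440 -0.845
outer loop
vertex -0.57 -2.226 0.532
vertex -1.209 -1.096 -0.285
vertex -0.232 -1.863 0.464
endloop
endfacet
facet normal 0.673 -0.530 0.517
outer loop
vertex -0.57 -2.226 0.532
vertex -0.232 -1.863 0.464
vertex -0.532 -1.854 0.864
endloop
endfacet

endsolid


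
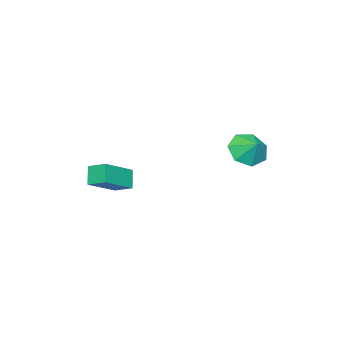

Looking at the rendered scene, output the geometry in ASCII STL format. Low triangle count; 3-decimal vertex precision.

solid 
facet normal -0.326 -0.692 -0.644
outer loop
vertex -3.165 2.645 0.948
vertex -3.913 3.314 0.608
vertex -2.925 3.186 0.245
endloop
endfacet
facet normal 0.882 0.176 0.437
outer loop
vertex -3.165 2.645 0.948
vertex -2.925 3.186 0.245
vertex -3.587 4.006 1.252
endloop
endfacet
facet normal -0.326 -0.692 -0.644
outer loop
vertex -2.925 3.186 0.245
vertex -3.913 3.314 0.608
vertex -3.43 3.824 -0.185
endloop
endfacet
facet normal 0.782 0.623 0.006
outer loop
vertex -2.925 3.186 0.245
vertex -3.43 3.824 -0.185
vertex -3.587 4.006 1.252
endloop
endfacet
facet normal -0.326 -0.692 -0.644
outer loop
vertex -3.43 3.824 -0.185
vertex -3.913 3.314 0.608
vertex -4.298 4.078 -0.018
endloop
endfacet
facet normal 0.263 0.960 -0.093
outer loop
vertex -3.43 3.824 -0.185
vertex -4.298 4.078 -0.018
vertex -3.587 4.006 1.252
endloop
endfacet
facet normal -0.326 -0.692 -0.644
outer loop
vertex -4.298 4.078 -0.018
vertex -3.913 3.314 0.608
vertex -4.876 3.756 0.621
endloop
endfacet
facet normal -0.285 0.934 0.213
outer loop
vertex -4.298 4.078 -0.018
vertex -4.876 3.756 0.621
vertex -3.587 4.006 1.252
endloop
endfacet
facet normal -0.326 -0.692 -0.644
outer loop
vertex -4.876 3.756 0.621
vertex -3.913 3.314 0.608
vertex -4.73 3.102 1.25
endloop
endfacet
facet normal -0.448 0.566 0.692
outer loop
vertex -4.876 3.756 0.621
vertex -4.73 3.102 1.25
vertex -3.587 4.006 1.252
endloop
endfacet
facet normal -0.326 -0.692 -0.644
outer loop
vertex -4.73 3.102 1.25
vertex -3.913 3.314 0.608
vertex -3.968 2.607 1.396
endloop
endfacet
facet normal -0.105 0.130 0.986
outer loop
vertex -4.73 3.102 1.25
vertex -3.968 2.607 1.396
vertex -3.587 4.006 1.252
endloop
endfacet
facet normal -0.326 -0.692 -0.644
outer loop
vertex -3.968 2.607 1.396
vertex -3.913 3.314 0.608
vertex -3.165 2.645 0.948
endloop
endfacet
facet normal 0.488 -0.043 0.872
outer loop
vertex -3.968 2.607 1.396
vertex -3.165 2.645 0.948
vertex -3.587 4.006 1.252
endloop
endfacet
facet normal -0.857 0.159 -0.490
outer loop
vertex -2.853 -3.523 -2.207
vertex -2.895 -2.53 -1.812
vertex -2.268 -3.14 -3.107
endloop
endfacet
facet normal 0.039 -0.928 -0.370
outer loop
vertex -0.485 -3.47 -2.088
vertex -2.853 -3.523 -2.207
vertex -2.268 -3.14 -3.107
endloop
endfacet
facet normal -0.857 0.159 -0.490
outer loop
vertex -2.268 -3.14 -3.107
vertex -2.895 -2.53 -1.812
vertex -2.31 -2.147 -2.712
endloop
endfacet
facet normal 0.513 0.336 -0.790
outer loop
vertex -2.31 -2.147 -2.712
vertex -0.485 -3.47 -2.088
vertex -2.268 -3.14 -3.107
endloop
endfacet
facet normal -0.513 -0.336 0.790
outer loop
vertex -2.853 -3.523 -2.207
vertex -1.112 -2.86 -0.793
vertex -2.895 -2.53 -1.812
endloop
endfacet
facet normal 0.039 -0.928 -0.370
outer loop
vertex -1.07 -3.853 -1.188
vertex -2.853 -3.523 -2.207
vertex -0.485 -3.47 -2.088
endloop
endfacet
facet normal -0.513 -0.336 0.790
outer loop
vertex -1.07 -3.853 -1.188
vertex -1.112 -2.86 -0.793
vertex -2.853 -3.523 -2.207
endloop
endfacet
facet normal -0.039 0.928 0.370
outer loop
vertex -2.895 -2.53 -1.812
vertex -1.112 -2.86 -0.793
vertex -2.31 -2.147 -2.712
endloop
endfacet
facet normal 0.513 0.336 -0.790
outer loop
vertex -0.527 -2.477 -1.693
vertex -0.485 -3.47 -2.088
vertex -2.31 -2.147 -2.712
endloop
endfacet
facet normal -0.039 0.928 0.370
outer loop
vertex -2.31 -2.147 -2.712
vertex -1.112 -2.86 -0.793
vertex -0.527 -2.477 -1.693
endloop
endfacet
facet normal 0.857 -0.159 0.490
outer loop
vertex -0.527 -2.477 -1.693
vertex -1.07 -3.853 -1.188
vertex -0.485 -3.47 -2.088
endloop
endfacet
facet normal 0.857 -0.159 0.490
outer loop
vertex -1.112 -2.86 -0.793
vertex -1.07 -3.853 -1.188
vertex -0.527 -2.477 -1.693
endloop
endfacet

endsolid


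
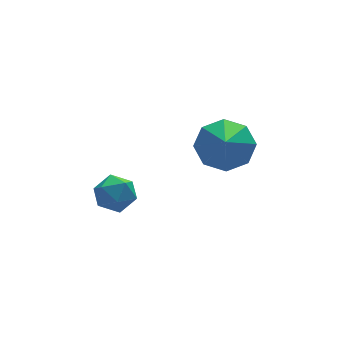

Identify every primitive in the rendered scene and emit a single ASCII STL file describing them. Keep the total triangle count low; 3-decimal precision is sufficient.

solid 
facet normal -0.838 0.290 -0.461
outer loop
vertex -3.803 3.353 -2.812
vertex -4.239 2.842 -2.341
vertex -4.107 3.613 -2.096
endloop
endfacet
facet normal -0.359 0.818 -0.449
outer loop
vertex -3.803 3.353 -2.812
vertex -4.107 3.613 -2.096
vertex -3.347 3.824 -2.319
endloop
endfacet
facet normal 0.233 0.587 -0.776
outer loop
vertex -3.803 3.353 -2.812
vertex -3.347 3.824 -2.319
vertex -3.008 3.183 -2.702
endloop
endfacet
facet normal 0.119 -0.085 -0.989
outer loop
vertex -3.803 3.353 -2.812
vertex -3.008 3.183 -2.702
vertex -3.559 2.576 -2.716
endloop
endfacet
facet normal -0.544 -0.269 -0.795
outer loop
vertex -3.803 3.353 -2.812
vertex -3.559 2.576 -2.716
vertex -4.239 2.842 -2.341
endloop
endfacet
facet normal -0.197 0.953 0.231
outer loop
vertex -3.347 3.824 -2.319
vertex -4.107 3.613 -2.096
vertex -3.501 3.604 -1.544
endloop
endfacet
facet normal -0.972 0.099 0.213
outer loop
vertex -4.107 3.613 -2.096
vertex -4.239 2.842 -2.341
vertex -4.052 2.997 -1.558
endloop
endfacet
facet normal -0.495 -0.805 -0.327
outer loop
vertex -4.239 2.842 -2.341
vertex -3.559 2.576 -2.716
vertex -3.713 2.356 -1.941
endloop
endfacet
facet normal 0.576 -0.508 -0.641
outer loop
vertex -3.559 2.576 -2.716
vertex -3.008 3.183 -2.702
vertex -2.953 2.567 -2.164
endloop
endfacet
facet normal 0.760 0.579 -0.296
outer loop
vertex -3.008 3.183 -2.702
vertex -3.347 3.824 -2.319
vertex -2.821 3.338 -1.919
endloop
endfacet
facet normal -0.119 0.085 0.989
outer loop
vertex -3.257 2.827 -1.448
vertex -3.501 3.604 -1.544
vertex -4.052 2.997 -1.558
endloop
endfacet
facet normal -0.233 -0.587 0.776
outer loop
vertex -3.257 2.827 -1.448
vertex -4.052 2.997 -1.558
vertex -3.713 2.356 -1.941
endloop
endfacet
facet normal 0.359 -0.818 0.449
outer loop
vertex -3.257 2.827 -1.448
vertex -3.713 2.356 -1.941
vertex -2.953 2.567 -2.164
endloop
endfacet
facet normal 0.838 -0.290 0.461
outer loop
vertex -3.257 2.827 -1.448
vertex -2.953 2.567 -2.164
vertex -2.821 3.338 -1.919
endloop
endfacet
facet normal 0.544 0.269 0.795
outer loop
vertex -3.257 2.827 -1.448
vertex -2.821 3.338 -1.919
vertex -3.501 3.604 -1.544
endloop
endfacet
facet normal -0.576 0.508 0.641
outer loop
vertex -4.052 2.997 -1.558
vertex -3.501 3.604 -1.544
vertex -4.107 3.613 -2.096
endloop
endfacet
facet normal -0.760 -0.579 0.296
outer loop
vertex -3.713 2.356 -1.941
vertex -4.052 2.997 -1.558
vertex -4.239 2.842 -2.341
endloop
endfacet
facet normal 0.197 -0.953 -0.231
outer loop
vertex -2.953 2.567 -2.164
vertex -3.713 2.356 -1.941
vertex -3.559 2.576 -2.716
endloop
endfacet
facet normal 0.972 -0.099 -0.213
outer loop
vertex -2.821 3.338 -1.919
vertex -2.953 2.567 -2.164
vertex -3.008 3.183 -2.702
endloop
endfacet
facet normal 0.495 0.805 0.327
outer loop
vertex -3.501 3.604 -1.544
vertex -2.821 3.338 -1.919
vertex -3.347 3.824 -2.319
endloop
endfacet
facet normal 0.287 0.669 -0.685
outer loop
vertex 0.917 2.18 -1.213
vertex 0.386 2.945 -0.688
vertex 1.381 2.555 -0.652
endloop
endfacet
facet normal 0.500 -0.852 0.156
outer loop
vertex 0.917 2.18 -1.213
vertex 1.381 2.555 -0.652
vertex -0.066 1.895 0.388
endloop
endfacet
facet normal 0.287 0.669 -0.685
outer loop
vertex 1.381 2.555 -0.652
vertex 0.386 2.945 -0.688
vertex 1.262 3.159 -0.112
endloop
endfacet
facet normal 0.648 -0.433 0.627
outer loop
vertex 1.381 2.555 -0.652
vertex 1.262 3.159 -0.112
vertex -0.066 1.895 0.388
endloop
endfacet
facet normal 0.287 0.670 -0.685
outer loop
vertex 1.262 3.159 -0.112
vertex 0.386 2.945 -0.688
vertex 0.629 3.638 0.091
endloop
endfacet
facet normal 0.326 0.031 0.945
outer loop
vertex 1.262 3.159 -0.112
vertex 0.629 3.638 0.091
vertex -0.066 1.895 0.388
endloop
endfacet
facet normal 0.288 0.669 -0.685
outer loop
vertex 0.629 3.638 0.091
vertex 0.386 2.945 -0.688
vertex -0.146 3.711 -0.163
endloop
endfacet
facet normal -0.277 0.268 0.923
outer loop
vertex 0.629 3.638 0.091
vertex -0.146 3.711 -0.163
vertex -0.066 1.895 0.388
endloop
endfacet
facet normal 0.287 0.669 -0.685
outer loop
vertex -0.146 3.711 -0.163
vertex 0.386 2.945 -0.688
vertex -0.61 3.336 -0.724
endloop
endfacet
facet normal -0.807 0.139 0.574
outer loop
vertex -0.146 3.711 -0.163
vertex -0.61 3.336 -0.724
vertex -0.066 1.895 0.388
endloop
endfacet
facet normal 0.288 0.669 -0.685
outer loop
vertex -0.61 3.336 -0.724
vertex 0.386 2.945 -0.688
vertex -0.49 2.732 -1.264
endloop
endfacet
facet normal -0.954 -0.281 0.102
outer loop
vertex -0.61 3.336 -0.724
vertex -0.49 2.732 -1.264
vertex -0.066 1.895 0.388
endloop
endfacet
facet normal 0.288 0.669 -0.685
outer loop
vertex -0.49 2.732 -1.264
vertex 0.386 2.945 -0.688
vertex 0.142 2.253 -1.466
endloop
endfacet
facet normal -0.633 -0.744 -0.215
outer loop
vertex -0.49 2.732 -1.264
vertex 0.142 2.253 -1.466
vertex -0.066 1.895 0.388
endloop
endfacet
facet normal 0.287 0.669 -0.685
outer loop
vertex 0.142 2.253 -1.466
vertex 0.386 2.945 -0.688
vertex 0.917 2.18 -1.213
endloop
endfacet
facet normal -0.029 -0.981 -0.193
outer loop
vertex 0.142 2.253 -1.466
vertex 0.917 2.18 -1.213
vertex -0.066 1.895 0.388
endloop
endfacet

endsolid


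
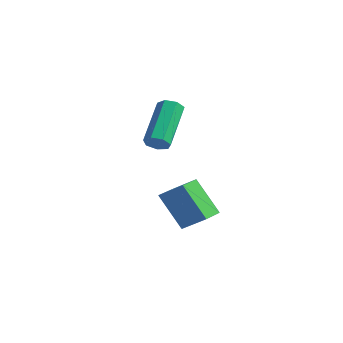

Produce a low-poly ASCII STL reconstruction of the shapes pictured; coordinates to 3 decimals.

solid 
facet normal -0.572 -0.102 0.814
outer loop
vertex 4.072 -3.767 -0.938
vertex 3.766 -2.724 -1.022
vertex 3.116 -4.105 -1.652
endloop
endfacet
facet normal 0.281 -0.957 0.077
outer loop
vertex 4.174 -3.916 -3.158
vertex 4.072 -3.767 -0.938
vertex 3.116 -4.105 -1.652
endloop
endfacet
facet normal -0.572 -0.102 0.814
outer loop
vertex 3.116 -4.105 -1.652
vertex 3.766 -2.724 -1.022
vertex 2.81 -3.062 -1.736
endloop
endfacet
facet normal -0.771 -0.273 -0.576
outer loop
vertex 2.81 -3.062 -1.736
vertex 4.174 -3.916 -3.158
vertex 3.116 -4.105 -1.652
endloop
endfacet
facet normal 0.771 0.273 0.576
outer loop
vertex 4.072 -3.767 -0.938
vertex 4.824 -2.535 -2.528
vertex 3.766 -2.724 -1.022
endloop
endfacet
facet normal 0.281 -0.957 0.077
outer loop
vertex 5.13 -3.578 -2.444
vertex 4.072 -3.767 -0.938
vertex 4.174 -3.916 -3.158
endloop
endfacet
facet normal 0.771 0.273 0.576
outer loop
vertex 5.13 -3.578 -2.444
vertex 4.824 -2.535 -2.528
vertex 4.072 -3.767 -0.938
endloop
endfacet
facet normal -0.281 0.957 -0.077
outer loop
vertex 3.766 -2.724 -1.022
vertex 4.824 -2.535 -2.528
vertex 2.81 -3.062 -1.736
endloop
endfacet
facet normal -0.771 -0.273 -0.576
outer loop
vertex 3.868 -2.873 -3.242
vertex 4.174 -3.916 -3.158
vertex 2.81 -3.062 -1.736
endloop
endfacet
facet normal -0.281 0.957 -0.077
outer loop
vertex 2.81 -3.062 -1.736
vertex 4.824 -2.535 -2.528
vertex 3.868 -2.873 -3.242
endloop
endfacet
facet normal 0.572 0.102 -0.814
outer loop
vertex 3.868 -2.873 -3.242
vertex 5.13 -3.578 -2.444
vertex 4.174 -3.916 -3.158
endloop
endfacet
facet normal 0.572 0.102 -0.814
outer loop
vertex 4.824 -2.535 -2.528
vertex 5.13 -3.578 -2.444
vertex 3.868 -2.873 -3.242
endloop
endfacet
facet normal 0.367 -0.700 -0.612
outer loop
vertex 3.967 -4.685 1.658
vertex 3.559 -4.6 1.316
vertex 4.042 -4.359 1.33
endloop
endfacet
facet normal 0.916 0.159 0.368
outer loop
vertex 3.967 -4.685 1.658
vertex 4.042 -4.359 1.33
vertex 3.17 -3.165 2.987
endloop
endfacet
facet normal 0.917 0.161 0.366
outer loop
vertex 3.17 -3.165 2.987
vertex 4.042 -4.359 1.33
vertex 3.244 -2.839 2.658
endloop
endfacet
facet normal -0.367 0.701 0.612
outer loop
vertex 3.17 -3.165 2.987
vertex 3.244 -2.839 2.658
vertex 2.761 -3.08 2.644
endloop
endfacet
facet normal 0.367 -0.700 -0.613
outer loop
vertex 4.042 -4.359 1.33
vertex 3.559 -4.6 1.316
vertex 3.752 -4.214 0.991
endloop
endfacet
facet normal 0.695 0.644 -0.319
outer loop
vertex 4.042 -4.359 1.33
vertex 3.752 -4.214 0.991
vertex 3.244 -2.839 2.658
endloop
endfacet
facet normal 0.695 0.644 -0.319
outer loop
vertex 3.244 -2.839 2.658
vertex 3.752 -4.214 0.991
vertex 2.955 -2.695 2.319
endloop
endfacet
facet normal -0.368 0.701 0.611
outer loop
vertex 3.244 -2.839 2.658
vertex 2.955 -2.695 2.319
vertex 2.761 -3.08 2.644
endloop
endfacet
facet normal 0.367 -0.700 -0.613
outer loop
vertex 3.752 -4.214 0.991
vertex 3.559 -4.6 1.316
vertex 3.317 -4.36 0.897
endloop
endfacet
facet normal -0.050 0.642 -0.765
outer loop
vertex 3.752 -4.214 0.991
vertex 3.317 -4.36 0.897
vertex 2.955 -2.695 2.319
endloop
endfacet
facet normal -0.050 0.642 -0.765
outer loop
vertex 2.955 -2.695 2.319
vertex 3.317 -4.36 0.897
vertex 2.52 -2.841 2.225
endloop
endfacet
facet normal -0.367 0.701 0.611
outer loop
vertex 2.955 -2.695 2.319
vertex 2.52 -2.841 2.225
vertex 2.761 -3.08 2.644
endloop
endfacet
facet normal 0.367 -0.700 -0.613
outer loop
vertex 3.317 -4.36 0.897
vertex 3.559 -4.6 1.316
vertex 3.064 -4.686 1.118
endloop
endfacet
facet normal -0.757 0.157 -0.634
outer loop
vertex 3.317 -4.36 0.897
vertex 3.064 -4.686 1.118
vertex 2.52 -2.841 2.225
endloop
endfacet
facet normal -0.757 0.157 -0.634
outer loop
vertex 2.52 -2.841 2.225
vertex 3.064 -4.686 1.118
vertex 2.267 -3.167 2.446
endloop
endfacet
facet normal -0.368 0.700 0.611
outer loop
vertex 2.52 -2.841 2.225
vertex 2.267 -3.167 2.446
vertex 2.761 -3.08 2.644
endloop
endfacet
facet normal 0.367 -0.701 -0.612
outer loop
vertex 3.064 -4.686 1.118
vertex 3.559 -4.6 1.316
vertex 3.183 -4.947 1.488
endloop
endfacet
facet normal -0.895 -0.446 -0.027
outer loop
vertex 3.064 -4.686 1.118
vertex 3.183 -4.947 1.488
vertex 2.267 -3.167 2.446
endloop
endfacet
facet normal -0.895 -0.446 -0.027
outer loop
vertex 2.267 -3.167 2.446
vertex 3.183 -4.947 1.488
vertex 2.386 -3.428 2.817
endloop
endfacet
facet normal -0.368 0.701 0.611
outer loop
vertex 2.267 -3.167 2.446
vertex 2.386 -3.428 2.817
vertex 2.761 -3.08 2.644
endloop
endfacet
facet normal 0.367 -0.701 -0.612
outer loop
vertex 3.183 -4.947 1.488
vertex 3.559 -4.6 1.316
vertex 3.585 -4.947 1.729
endloop
endfacet
facet normal -0.360 -0.714 0.600
outer loop
vertex 3.183 -4.947 1.488
vertex 3.585 -4.947 1.729
vertex 2.386 -3.428 2.817
endloop
endfacet
facet normal -0.358 -0.714 0.602
outer loop
vertex 2.386 -3.428 2.817
vertex 3.585 -4.947 1.729
vertex 2.788 -3.427 3.057
endloop
endfacet
facet normal -0.367 0.700 0.612
outer loop
vertex 2.386 -3.428 2.817
vertex 2.788 -3.427 3.057
vertex 2.761 -3.08 2.644
endloop
endfacet
facet normal 0.367 -0.701 -0.612
outer loop
vertex 3.585 -4.947 1.729
vertex 3.559 -4.6 1.316
vertex 3.967 -4.685 1.658
endloop
endfacet
facet normal 0.448 -0.443 0.776
outer loop
vertex 3.585 -4.947 1.729
vertex 3.967 -4.685 1.658
vertex 2.788 -3.427 3.057
endloop
endfacet
facet normal 0.447 -0.444 0.776
outer loop
vertex 2.788 -3.427 3.057
vertex 3.967 -4.685 1.658
vertex 3.17 -3.165 2.987
endloop
endfacet
facet normal -0.368 0.700 0.612
outer loop
vertex 2.788 -3.427 3.057
vertex 3.17 -3.165 2.987
vertex 2.761 -3.08 2.644
endloop
endfacet

endsolid


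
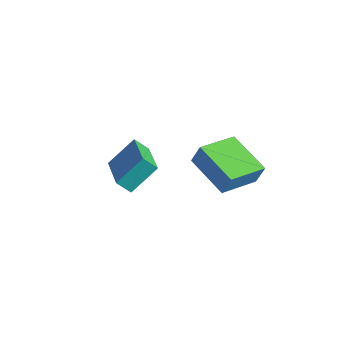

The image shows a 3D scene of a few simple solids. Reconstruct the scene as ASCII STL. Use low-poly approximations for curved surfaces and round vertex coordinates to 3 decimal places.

solid 
facet normal -0.540 -0.488 0.686
outer loop
vertex -1.106 -2.298 -2.275
vertex -2.886 -1.279 -2.952
vertex -1.382 -3.487 -3.339
endloop
endfacet
facet normal 0.825 -0.471 0.313
outer loop
vertex -0.934 -3.081 -3.908
vertex -1.106 -2.298 -2.275
vertex -1.382 -3.487 -3.339
endloop
endfacet
facet normal -0.540 -0.488 0.685
outer loop
vertex -1.382 -3.487 -3.339
vertex -2.886 -1.279 -2.952
vertex -3.162 -2.468 -4.017
endloop
endfacet
facet normal -0.170 -0.734 -0.657
outer loop
vertex -3.162 -2.468 -4.017
vertex -0.934 -3.081 -3.908
vertex -1.382 -3.487 -3.339
endloop
endfacet
facet normal 0.170 0.734 0.658
outer loop
vertex -1.106 -2.298 -2.275
vertex -2.438 -0.873 -3.521
vertex -2.886 -1.279 -2.952
endloop
endfacet
facet normal 0.824 -0.472 0.313
outer loop
vertex -0.658 -1.892 -2.843
vertex -1.106 -2.298 -2.275
vertex -0.934 -3.081 -3.908
endloop
endfacet
facet normal 0.169 0.734 0.658
outer loop
vertex -0.658 -1.892 -2.843
vertex -2.438 -0.873 -3.521
vertex -1.106 -2.298 -2.275
endloop
endfacet
facet normal -0.825 0.472 -0.313
outer loop
vertex -2.886 -1.279 -2.952
vertex -2.438 -0.873 -3.521
vertex -3.162 -2.468 -4.017
endloop
endfacet
facet normal -0.170 -0.734 -0.658
outer loop
vertex -2.714 -2.062 -4.585
vertex -0.934 -3.081 -3.908
vertex -3.162 -2.468 -4.017
endloop
endfacet
facet normal -0.824 0.472 -0.313
outer loop
vertex -3.162 -2.468 -4.017
vertex -2.438 -0.873 -3.521
vertex -2.714 -2.062 -4.585
endloop
endfacet
facet normal 0.540 0.488 -0.685
outer loop
vertex -2.714 -2.062 -4.585
vertex -0.658 -1.892 -2.843
vertex -0.934 -3.081 -3.908
endloop
endfacet
facet normal 0.540 0.488 -0.685
outer loop
vertex -2.438 -0.873 -3.521
vertex -0.658 -1.892 -2.843
vertex -2.714 -2.062 -4.585
endloop
endfacet
facet normal -0.963 0.069 0.259
outer loop
vertex 1.598 -1.64 0.061
vertex 1.607 0.165 -0.388
vertex 1.338 -1.864 -0.846
endloop
endfacet
facet normal -0.005 -0.970 0.241
outer loop
vertex 3.293 -2.005 -1.372
vertex 1.598 -1.64 0.061
vertex 1.338 -1.864 -0.846
endloop
endfacet
facet normal -0.963 0.069 0.259
outer loop
vertex 1.338 -1.864 -0.846
vertex 1.607 0.165 -0.388
vertex 1.347 -0.059 -1.295
endloop
endfacet
facet normal -0.268 -0.231 -0.935
outer loop
vertex 1.347 -0.059 -1.295
vertex 3.293 -2.005 -1.372
vertex 1.338 -1.864 -0.846
endloop
endfacet
facet normal 0.268 0.231 0.935
outer loop
vertex 1.598 -1.64 0.061
vertex 3.562 0.024 -0.914
vertex 1.607 0.165 -0.388
endloop
endfacet
facet normal -0.005 -0.970 0.241
outer loop
vertex 3.553 -1.781 -0.465
vertex 1.598 -1.64 0.061
vertex 3.293 -2.005 -1.372
endloop
endfacet
facet normal 0.268 0.231 0.935
outer loop
vertex 3.553 -1.781 -0.465
vertex 3.562 0.024 -0.914
vertex 1.598 -1.64 0.061
endloop
endfacet
facet normal 0.005 0.970 -0.241
outer loop
vertex 1.607 0.165 -0.388
vertex 3.562 0.024 -0.914
vertex 1.347 -0.059 -1.295
endloop
endfacet
facet normal -0.268 -0.231 -0.935
outer loop
vertex 3.302 -0.2 -1.821
vertex 3.293 -2.005 -1.372
vertex 1.347 -0.059 -1.295
endloop
endfacet
facet normal 0.005 0.970 -0.241
outer loop
vertex 1.347 -0.059 -1.295
vertex 3.562 0.024 -0.914
vertex 3.302 -0.2 -1.821
endloop
endfacet
facet normal 0.963 -0.069 -0.259
outer loop
vertex 3.302 -0.2 -1.821
vertex 3.553 -1.781 -0.465
vertex 3.293 -2.005 -1.372
endloop
endfacet
facet normal 0.963 -0.069 -0.259
outer loop
vertex 3.562 0.024 -0.914
vertex 3.553 -1.781 -0.465
vertex 3.302 -0.2 -1.821
endloop
endfacet

endsolid


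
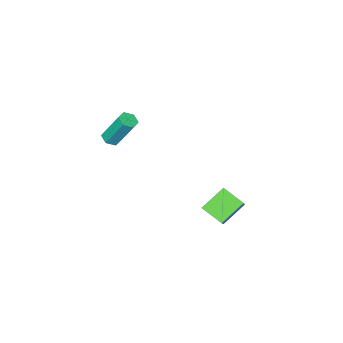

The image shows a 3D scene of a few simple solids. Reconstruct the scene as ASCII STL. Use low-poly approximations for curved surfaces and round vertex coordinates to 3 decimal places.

solid 
facet normal 0.180 -0.472 -0.863
outer loop
vertex 1.448 -3.698 1.043
vertex 0.916 -3.929 1.058
vertex 1.003 -3.418 0.797
endloop
endfacet
facet normal 0.616 0.739 -0.274
outer loop
vertex 1.448 -3.698 1.043
vertex 1.003 -3.418 0.797
vertex 1.056 -2.68 2.908
endloop
endfacet
facet normal 0.616 0.738 -0.274
outer loop
vertex 1.056 -2.68 2.908
vertex 1.003 -3.418 0.797
vertex 0.611 -2.4 2.661
endloop
endfacet
facet normal -0.182 0.472 0.863
outer loop
vertex 1.056 -2.68 2.908
vertex 0.611 -2.4 2.661
vertex 0.524 -2.911 2.922
endloop
endfacet
facet normal 0.181 -0.472 -0.863
outer loop
vertex 1.003 -3.418 0.797
vertex 0.916 -3.929 1.058
vertex 0.471 -3.65 0.812
endloop
endfacet
facet normal -0.357 0.786 -0.504
outer loop
vertex 1.003 -3.418 0.797
vertex 0.471 -3.65 0.812
vertex 0.611 -2.4 2.661
endloop
endfacet
facet normal -0.356 0.786 -0.505
outer loop
vertex 0.611 -2.4 2.661
vertex 0.471 -3.65 0.812
vertex 0.08 -2.631 2.676
endloop
endfacet
facet normal -0.181 0.472 0.863
outer loop
vertex 0.611 -2.4 2.661
vertex 0.08 -2.631 2.676
vertex 0.524 -2.911 2.922
endloop
endfacet
facet normal 0.182 -0.471 -0.863
outer loop
vertex 0.471 -3.65 0.812
vertex 0.916 -3.929 1.058
vertex 0.384 -4.16 1.072
endloop
endfacet
facet normal -0.972 0.048 -0.230
outer loop
vertex 0.471 -3.65 0.812
vertex 0.384 -4.16 1.072
vertex 0.08 -2.631 2.676
endloop
endfacet
facet normal -0.972 0.049 -0.231
outer loop
vertex 0.08 -2.631 2.676
vertex 0.384 -4.16 1.072
vertex -0.008 -3.142 2.937
endloop
endfacet
facet normal -0.181 0.472 0.863
outer loop
vertex 0.08 -2.631 2.676
vertex -0.008 -3.142 2.937
vertex 0.524 -2.911 2.922
endloop
endfacet
facet normal 0.182 -0.472 -0.863
outer loop
vertex 0.384 -4.16 1.072
vertex 0.916 -3.929 1.058
vertex 0.829 -4.44 1.319
endloop
endfacet
facet normal -0.616 -0.738 0.273
outer loop
vertex 0.384 -4.16 1.072
vertex 0.829 -4.44 1.319
vertex -0.008 -3.142 2.937
endloop
endfacet
facet normal -0.616 -0.739 0.274
outer loop
vertex -0.008 -3.142 2.937
vertex 0.829 -4.44 1.319
vertex 0.437 -3.422 3.183
endloop
endfacet
facet normal -0.180 0.472 0.863
outer loop
vertex -0.008 -3.142 2.937
vertex 0.437 -3.422 3.183
vertex 0.524 -2.911 2.922
endloop
endfacet
facet normal 0.181 -0.472 -0.863
outer loop
vertex 0.829 -4.44 1.319
vertex 0.916 -3.929 1.058
vertex 1.36 -4.209 1.304
endloop
endfacet
facet normal 0.356 -0.786 0.504
outer loop
vertex 0.829 -4.44 1.319
vertex 1.36 -4.209 1.304
vertex 0.437 -3.422 3.183
endloop
endfacet
facet normal 0.357 -0.786 0.505
outer loop
vertex 0.437 -3.422 3.183
vertex 1.36 -4.209 1.304
vertex 0.969 -3.19 3.168
endloop
endfacet
facet normal -0.181 0.472 0.863
outer loop
vertex 0.437 -3.422 3.183
vertex 0.969 -3.19 3.168
vertex 0.524 -2.911 2.922
endloop
endfacet
facet normal 0.181 -0.472 -0.863
outer loop
vertex 1.36 -4.209 1.304
vertex 0.916 -3.929 1.058
vertex 1.448 -3.698 1.043
endloop
endfacet
facet normal 0.972 -0.049 0.231
outer loop
vertex 1.36 -4.209 1.304
vertex 1.448 -3.698 1.043
vertex 0.969 -3.19 3.168
endloop
endfacet
facet normal 0.972 -0.048 0.231
outer loop
vertex 0.969 -3.19 3.168
vertex 1.448 -3.698 1.043
vertex 1.056 -2.68 2.908
endloop
endfacet
facet normal -0.182 0.471 0.863
outer loop
vertex 0.969 -3.19 3.168
vertex 1.056 -2.68 2.908
vertex 0.524 -2.911 2.922
endloop
endfacet
facet normal -0.817 0.063 0.574
outer loop
vertex -0.896 3.083 0.469
vertex -1.253 4.243 -0.167
vertex -1.854 2.101 -0.787
endloop
endfacet
facet normal 0.260 -0.847 0.464
outer loop
vertex -0.507 1.997 -1.733
vertex -0.896 3.083 0.469
vertex -1.854 2.101 -0.787
endloop
endfacet
facet normal -0.816 0.063 0.574
outer loop
vertex -1.854 2.101 -0.787
vertex -1.253 4.243 -0.167
vertex -2.211 3.261 -1.422
endloop
endfacet
facet normal -0.515 -0.528 -0.675
outer loop
vertex -2.211 3.261 -1.422
vertex -0.507 1.997 -1.733
vertex -1.854 2.101 -0.787
endloop
endfacet
facet normal 0.515 0.529 0.675
outer loop
vertex -0.896 3.083 0.469
vertex 0.094 4.139 -1.113
vertex -1.253 4.243 -0.167
endloop
endfacet
facet normal 0.261 -0.847 0.464
outer loop
vertex 0.451 2.979 -0.478
vertex -0.896 3.083 0.469
vertex -0.507 1.997 -1.733
endloop
endfacet
facet normal 0.515 0.528 0.675
outer loop
vertex 0.451 2.979 -0.478
vertex 0.094 4.139 -1.113
vertex -0.896 3.083 0.469
endloop
endfacet
facet normal -0.260 0.847 -0.464
outer loop
vertex -1.253 4.243 -0.167
vertex 0.094 4.139 -1.113
vertex -2.211 3.261 -1.422
endloop
endfacet
facet normal -0.515 -0.528 -0.675
outer loop
vertex -0.864 3.157 -2.369
vertex -0.507 1.997 -1.733
vertex -2.211 3.261 -1.422
endloop
endfacet
facet normal -0.260 0.847 -0.464
outer loop
vertex -2.211 3.261 -1.422
vertex 0.094 4.139 -1.113
vertex -0.864 3.157 -2.369
endloop
endfacet
facet normal 0.817 -0.063 -0.574
outer loop
vertex -0.864 3.157 -2.369
vertex 0.451 2.979 -0.478
vertex -0.507 1.997 -1.733
endloop
endfacet
facet normal 0.817 -0.063 -0.574
outer loop
vertex 0.094 4.139 -1.113
vertex 0.451 2.979 -0.478
vertex -0.864 3.157 -2.369
endloop
endfacet

endsolid
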